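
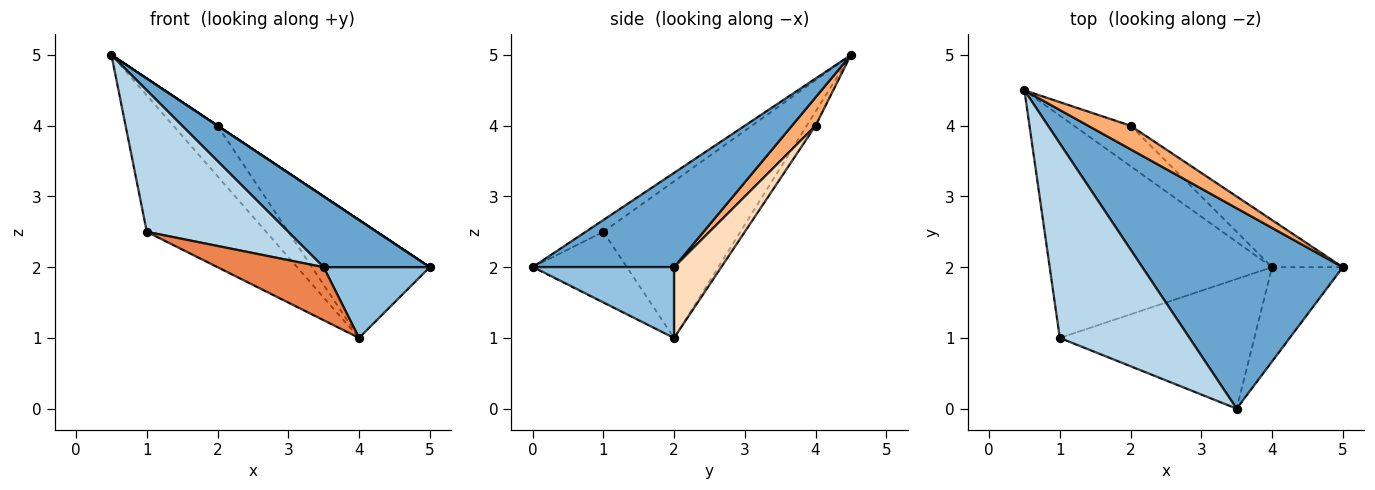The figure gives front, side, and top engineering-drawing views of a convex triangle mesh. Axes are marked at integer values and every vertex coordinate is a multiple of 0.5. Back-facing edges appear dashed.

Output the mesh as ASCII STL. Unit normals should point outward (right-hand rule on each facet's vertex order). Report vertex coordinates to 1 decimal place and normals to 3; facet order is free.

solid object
 facet normal 0.406 -0.304 0.862
  outer loop
   vertex 3.5 0.0 2.0
   vertex 5.0 2.0 2.0
   vertex 0.5 4.5 5.0
  endloop
 endfacet
 facet normal 0.625 -0.469 -0.625
  outer loop
   vertex 4.0 2.0 1.0
   vertex 5.0 2.0 2.0
   vertex 3.5 0.0 2.0
  endloop
 endfacet
 facet normal -0.073 -0.587 0.807
  outer loop
   vertex 1.0 1.0 2.5
   vertex 3.5 0.0 2.0
   vertex 0.5 4.5 5.0
  endloop
 endfacet
 facet normal -0.515 0.448 -0.731
  outer loop
   vertex 1.0 1.0 2.5
   vertex 0.5 4.5 5.0
   vertex 4.0 2.0 1.0
  endloop
 endfacet
 facet normal -0.319 -0.359 -0.877
  outer loop
   vertex 1.0 1.0 2.5
   vertex 4.0 2.0 1.0
   vertex 3.5 0.0 2.0
  endloop
 endfacet
 facet normal 0.555 0.000 0.832
  outer loop
   vertex 2.0 4.0 4.0
   vertex 0.5 4.5 5.0
   vertex 5.0 2.0 2.0
  endloop
 endfacet
 facet normal -0.154 0.772 -0.617
  outer loop
   vertex 2.0 4.0 4.0
   vertex 4.0 2.0 1.0
   vertex 0.5 4.5 5.0
  endloop
 endfacet
 facet normal 0.348 0.870 -0.348
  outer loop
   vertex 2.0 4.0 4.0
   vertex 5.0 2.0 2.0
   vertex 4.0 2.0 1.0
  endloop
 endfacet
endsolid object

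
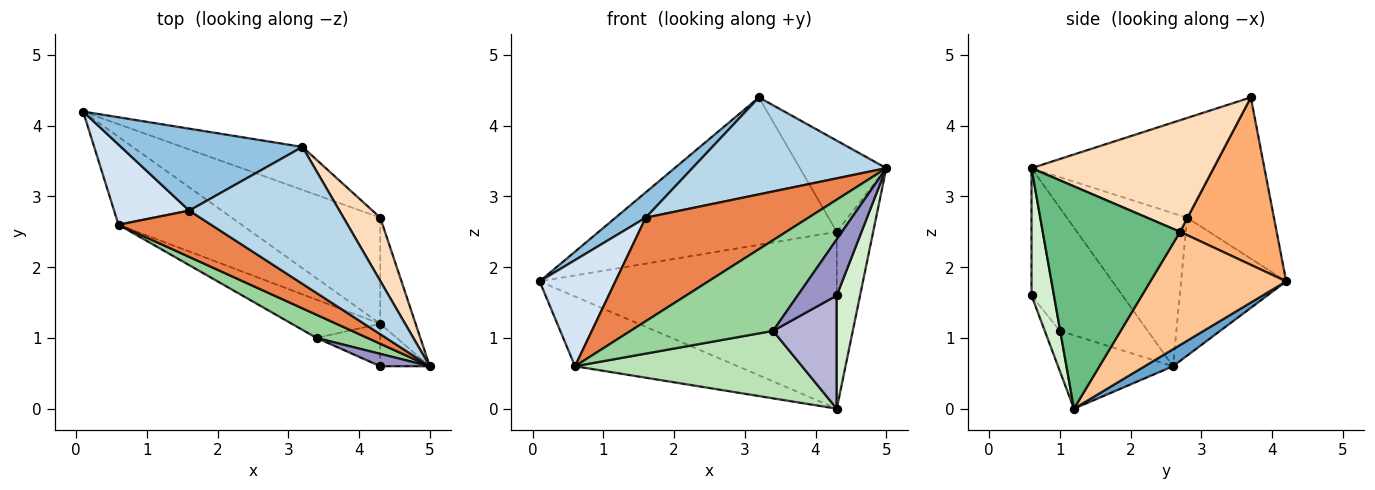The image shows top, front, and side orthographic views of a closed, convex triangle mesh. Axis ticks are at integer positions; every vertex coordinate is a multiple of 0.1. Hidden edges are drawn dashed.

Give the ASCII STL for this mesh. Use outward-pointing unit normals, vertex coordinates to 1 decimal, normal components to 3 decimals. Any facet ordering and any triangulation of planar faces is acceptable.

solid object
 facet normal 0.107 0.618 -0.779
  outer loop
   vertex 0.6 2.6 0.6
   vertex 0.1 4.2 1.8
   vertex 4.3 1.2 0.0
  endloop
 endfacet
 facet normal -0.647 -0.225 0.728
  outer loop
   vertex 1.6 2.8 2.7
   vertex 3.2 3.7 4.4
   vertex 0.1 4.2 1.8
  endloop
 endfacet
 facet normal -0.476 -0.508 0.717
  outer loop
   vertex 1.6 2.8 2.7
   vertex 5.0 0.6 3.4
   vertex 3.2 3.7 4.4
  endloop
 endfacet
 facet normal -0.742 -0.535 0.404
  outer loop
   vertex 1.6 2.8 2.7
   vertex 0.1 4.2 1.8
   vertex 0.6 2.6 0.6
  endloop
 endfacet
 facet normal -0.559 -0.757 0.338
  outer loop
   vertex 1.6 2.8 2.7
   vertex 0.6 2.6 0.6
   vertex 5.0 0.6 3.4
  endloop
 endfacet
 facet normal 0.363 0.895 -0.261
  outer loop
   vertex 4.3 2.7 2.5
   vertex 0.1 4.2 1.8
   vertex 3.2 3.7 4.4
  endloop
 endfacet
 facet normal 0.365 0.798 -0.479
  outer loop
   vertex 4.3 2.7 2.5
   vertex 4.3 1.2 0.0
   vertex 0.1 4.2 1.8
  endloop
 endfacet
 facet normal 0.866 0.411 0.285
  outer loop
   vertex 4.3 2.7 2.5
   vertex 3.2 3.7 4.4
   vertex 5.0 0.6 3.4
  endloop
 endfacet
 facet normal 0.955 0.253 -0.152
  outer loop
   vertex 4.3 2.7 2.5
   vertex 5.0 0.6 3.4
   vertex 4.3 1.2 0.0
  endloop
 endfacet
 facet normal -0.513 -0.832 0.212
  outer loop
   vertex 3.4 1.0 1.1
   vertex 5.0 0.6 3.4
   vertex 0.6 2.6 0.6
  endloop
 endfacet
 facet normal -0.379 -0.805 -0.456
  outer loop
   vertex 3.4 1.0 1.1
   vertex 0.6 2.6 0.6
   vertex 4.3 1.2 0.0
  endloop
 endfacet
 facet normal 0.670 -0.695 -0.261
  outer loop
   vertex 4.3 0.6 1.6
   vertex 4.3 1.2 0.0
   vertex 5.0 0.6 3.4
  endloop
 endfacet
 facet normal -0.484 -0.854 0.188
  outer loop
   vertex 4.3 0.6 1.6
   vertex 5.0 0.6 3.4
   vertex 3.4 1.0 1.1
  endloop
 endfacet
 facet normal -0.216 -0.914 -0.343
  outer loop
   vertex 4.3 0.6 1.6
   vertex 3.4 1.0 1.1
   vertex 4.3 1.2 0.0
  endloop
 endfacet
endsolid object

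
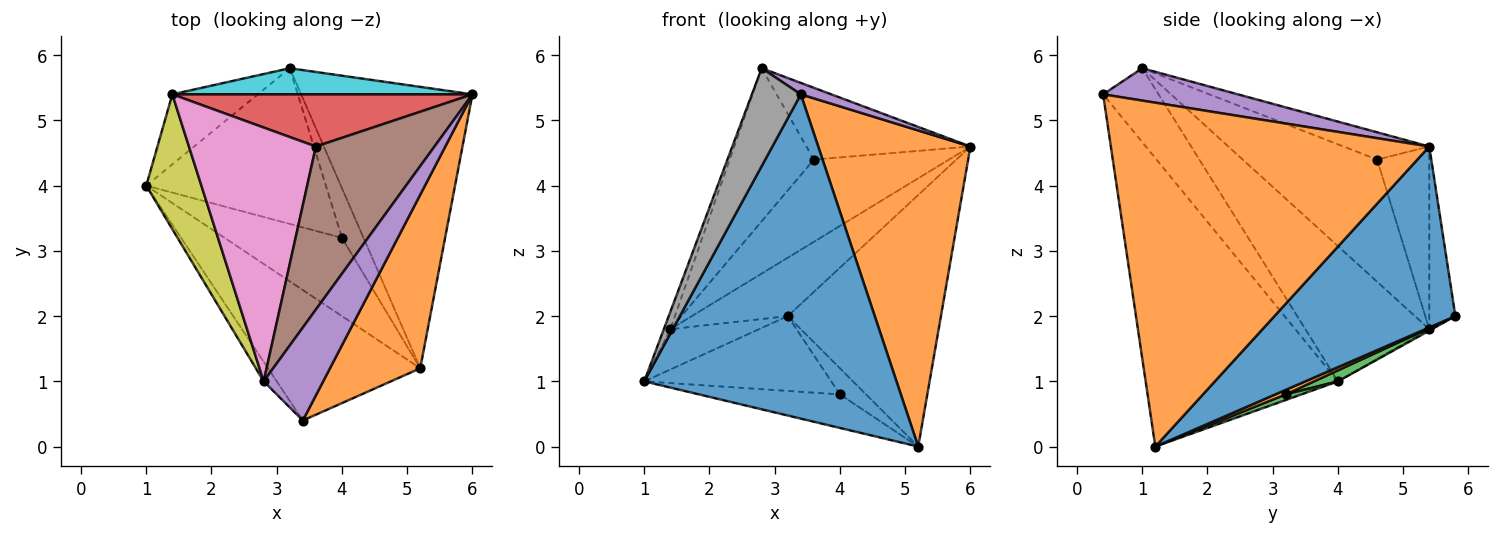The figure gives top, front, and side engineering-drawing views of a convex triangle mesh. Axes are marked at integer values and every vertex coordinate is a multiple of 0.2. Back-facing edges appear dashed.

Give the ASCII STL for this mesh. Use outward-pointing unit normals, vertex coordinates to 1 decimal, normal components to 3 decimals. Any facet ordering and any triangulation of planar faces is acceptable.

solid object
 facet normal -0.577 -0.757 -0.305
  outer loop
   vertex 5.2 1.2 0.0
   vertex 3.4 0.4 5.4
   vertex 1.0 4.0 1.0
  endloop
 endfacet
 facet normal 0.878 -0.420 0.230
  outer loop
   vertex 5.2 1.2 0.0
   vertex 6.0 5.4 4.6
   vertex 3.4 0.4 5.4
  endloop
 endfacet
 facet normal 0.044 0.394 -0.918
  outer loop
   vertex 4.0 3.2 0.8
   vertex 5.2 1.2 0.0
   vertex 1.0 4.0 1.0
  endloop
 endfacet
 facet normal -0.310 0.803 0.509
  outer loop
   vertex 1.4 5.4 1.8
   vertex 3.6 4.6 4.4
   vertex 6.0 5.4 4.6
  endloop
 endfacet
 facet normal 0.475 -0.107 0.873
  outer loop
   vertex 2.8 1.0 5.8
   vertex 3.4 0.4 5.4
   vertex 6.0 5.4 4.6
  endloop
 endfacet
 facet normal -0.206 0.394 0.896
  outer loop
   vertex 2.8 1.0 5.8
   vertex 6.0 5.4 4.6
   vertex 3.6 4.6 4.4
  endloop
 endfacet
 facet normal -0.636 0.398 0.661
  outer loop
   vertex 2.8 1.0 5.8
   vertex 3.6 4.6 4.4
   vertex 1.4 5.4 1.8
  endloop
 endfacet
 facet normal -0.743 -0.656 -0.131
  outer loop
   vertex 2.8 1.0 5.8
   vertex 1.0 4.0 1.0
   vertex 3.4 0.4 5.4
  endloop
 endfacet
 facet normal -0.925 0.049 0.377
  outer loop
   vertex 2.8 1.0 5.8
   vertex 1.4 5.4 1.8
   vertex 1.0 4.0 1.0
  endloop
 endfacet
 facet normal -0.241 0.886 0.396
  outer loop
   vertex 3.2 5.8 2.0
   vertex 1.4 5.4 1.8
   vertex 6.0 5.4 4.6
  endloop
 endfacet
 facet normal 0.619 0.524 -0.586
  outer loop
   vertex 3.2 5.8 2.0
   vertex 6.0 5.4 4.6
   vertex 5.2 1.2 0.0
  endloop
 endfacet
 facet normal 0.183 0.458 -0.870
  outer loop
   vertex 3.2 5.8 2.0
   vertex 5.2 1.2 0.0
   vertex 4.0 3.2 0.8
  endloop
 endfacet
 facet normal 0.055 0.432 -0.900
  outer loop
   vertex 3.2 5.8 2.0
   vertex 4.0 3.2 0.8
   vertex 1.0 4.0 1.0
  endloop
 endfacet
 facet normal -0.015 0.499 -0.866
  outer loop
   vertex 3.2 5.8 2.0
   vertex 1.0 4.0 1.0
   vertex 1.4 5.4 1.8
  endloop
 endfacet
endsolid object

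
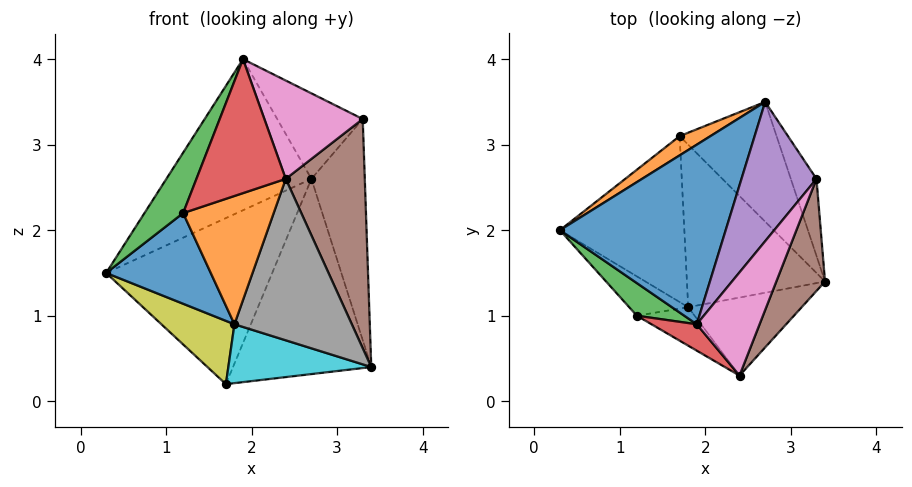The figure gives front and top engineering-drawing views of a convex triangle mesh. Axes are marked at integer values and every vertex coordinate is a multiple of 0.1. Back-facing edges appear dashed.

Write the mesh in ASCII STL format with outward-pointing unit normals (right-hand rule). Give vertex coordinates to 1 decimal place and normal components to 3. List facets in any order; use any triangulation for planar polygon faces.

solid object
 facet normal -0.602 0.514 0.611
  outer loop
   vertex 1.9 0.9 4.0
   vertex 2.7 3.5 2.6
   vertex 0.3 2.0 1.5
  endloop
 endfacet
 facet normal -0.559 0.824 0.095
  outer loop
   vertex 1.7 3.1 0.2
   vertex 0.3 2.0 1.5
   vertex 2.7 3.5 2.6
  endloop
 endfacet
 facet normal 0.675 0.629 -0.386
  outer loop
   vertex 1.7 3.1 0.2
   vertex 2.7 3.5 2.6
   vertex 3.4 1.4 0.4
  endloop
 endfacet
 facet normal 0.874 0.459 -0.160
  outer loop
   vertex 3.3 2.6 3.3
   vertex 3.4 1.4 0.4
   vertex 2.7 3.5 2.6
  endloop
 endfacet
 facet normal -0.205 0.512 0.834
  outer loop
   vertex 3.3 2.6 3.3
   vertex 2.7 3.5 2.6
   vertex 1.9 0.9 4.0
  endloop
 endfacet
 facet normal 0.890 -0.409 0.200
  outer loop
   vertex 3.3 2.6 3.3
   vertex 2.4 0.3 2.6
   vertex 3.4 1.4 0.4
  endloop
 endfacet
 facet normal 0.768 -0.442 0.464
  outer loop
   vertex 3.3 2.6 3.3
   vertex 1.9 0.9 4.0
   vertex 2.4 0.3 2.6
  endloop
 endfacet
 facet normal 0.033 -0.900 -0.435
  outer loop
   vertex 1.8 1.1 0.9
   vertex 3.4 1.4 0.4
   vertex 2.4 0.3 2.6
  endloop
 endfacet
 facet normal -0.507 -0.307 -0.806
  outer loop
   vertex 1.8 1.1 0.9
   vertex 0.3 2.0 1.5
   vertex 1.7 3.1 0.2
  endloop
 endfacet
 facet normal -0.224 -0.332 -0.916
  outer loop
   vertex 1.8 1.1 0.9
   vertex 1.7 3.1 0.2
   vertex 3.4 1.4 0.4
  endloop
 endfacet
 facet normal -0.579 -0.748 -0.325
  outer loop
   vertex 1.2 1.0 2.2
   vertex 0.3 2.0 1.5
   vertex 1.8 1.1 0.9
  endloop
 endfacet
 facet normal -0.420 -0.869 -0.261
  outer loop
   vertex 1.2 1.0 2.2
   vertex 1.8 1.1 0.9
   vertex 2.4 0.3 2.6
  endloop
 endfacet
 facet normal -0.803 -0.524 0.283
  outer loop
   vertex 1.2 1.0 2.2
   vertex 1.9 0.9 4.0
   vertex 0.3 2.0 1.5
  endloop
 endfacet
 facet normal -0.537 -0.828 0.163
  outer loop
   vertex 1.2 1.0 2.2
   vertex 2.4 0.3 2.6
   vertex 1.9 0.9 4.0
  endloop
 endfacet
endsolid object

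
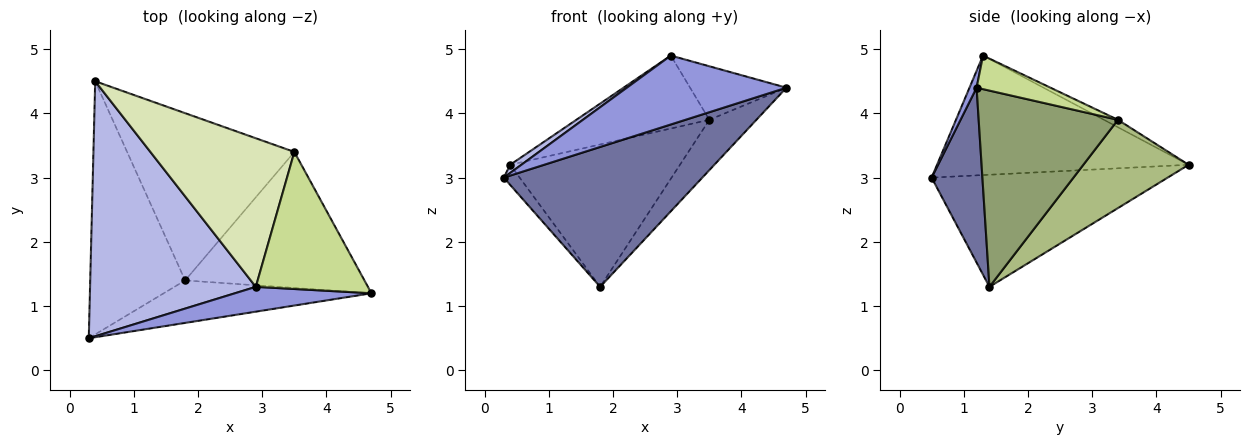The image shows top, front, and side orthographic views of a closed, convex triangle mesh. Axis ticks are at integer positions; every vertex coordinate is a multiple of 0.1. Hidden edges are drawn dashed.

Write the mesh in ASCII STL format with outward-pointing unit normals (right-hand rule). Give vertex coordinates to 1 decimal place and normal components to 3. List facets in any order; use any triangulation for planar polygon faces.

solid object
 facet normal 0.238 -0.929 -0.282
  outer loop
   vertex 1.8 1.4 1.3
   vertex 4.7 1.2 4.4
   vertex 0.3 0.5 3.0
  endloop
 endfacet
 facet normal -0.762 0.051 -0.645
  outer loop
   vertex 1.8 1.4 1.3
   vertex 0.3 0.5 3.0
   vertex 0.4 4.5 3.2
  endloop
 endfacet
 facet normal 0.042 -0.940 0.339
  outer loop
   vertex 2.9 1.3 4.9
   vertex 0.3 0.5 3.0
   vertex 4.7 1.2 4.4
  endloop
 endfacet
 facet normal -0.585 -0.026 0.811
  outer loop
   vertex 2.9 1.3 4.9
   vertex 0.4 4.5 3.2
   vertex 0.3 0.5 3.0
  endloop
 endfacet
 facet normal 0.716 0.242 -0.654
  outer loop
   vertex 3.5 3.4 3.9
   vertex 4.7 1.2 4.4
   vertex 1.8 1.4 1.3
  endloop
 endfacet
 facet normal 0.373 0.601 -0.707
  outer loop
   vertex 3.5 3.4 3.9
   vertex 1.8 1.4 1.3
   vertex 0.4 4.5 3.2
  endloop
 endfacet
 facet normal 0.269 0.350 0.897
  outer loop
   vertex 3.5 3.4 3.9
   vertex 2.9 1.3 4.9
   vertex 4.7 1.2 4.4
  endloop
 endfacet
 facet normal -0.046 0.440 0.897
  outer loop
   vertex 3.5 3.4 3.9
   vertex 0.4 4.5 3.2
   vertex 2.9 1.3 4.9
  endloop
 endfacet
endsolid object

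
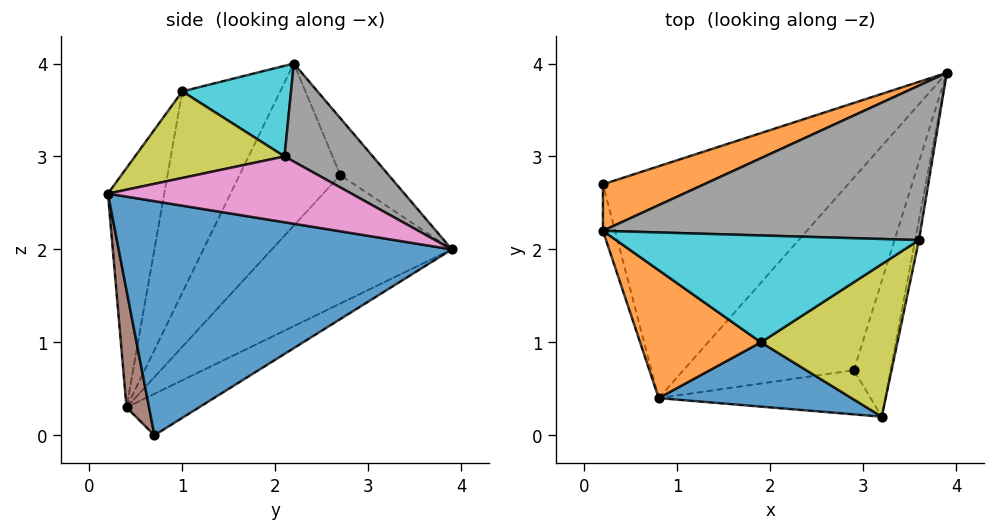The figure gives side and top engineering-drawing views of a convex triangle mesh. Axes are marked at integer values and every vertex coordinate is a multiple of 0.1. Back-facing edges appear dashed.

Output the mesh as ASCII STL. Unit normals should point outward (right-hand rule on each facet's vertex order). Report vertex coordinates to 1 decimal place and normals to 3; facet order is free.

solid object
 facet normal 0.966 -0.207 -0.151
  outer loop
   vertex 2.9 0.7 0.0
   vertex 3.9 3.9 2.0
   vertex 3.2 0.2 2.6
  endloop
 endfacet
 facet normal -0.211 0.902 0.376
  outer loop
   vertex 0.2 2.2 4.0
   vertex 3.9 3.9 2.0
   vertex 0.2 2.7 2.8
  endloop
 endfacet
 facet normal -0.355 0.644 -0.678
  outer loop
   vertex 0.8 0.4 0.3
   vertex 0.2 2.7 2.8
   vertex 3.9 3.9 2.0
  endloop
 endfacet
 facet normal -0.195 0.563 -0.803
  outer loop
   vertex 0.8 0.4 0.3
   vertex 3.9 3.9 2.0
   vertex 2.9 0.7 0.0
  endloop
 endfacet
 facet normal -0.982 -0.176 -0.073
  outer loop
   vertex 0.8 0.4 0.3
   vertex 0.2 2.2 4.0
   vertex 0.2 2.7 2.8
  endloop
 endfacet
 facet normal 0.111 -0.974 -0.200
  outer loop
   vertex 0.8 0.4 0.3
   vertex 2.9 0.7 0.0
   vertex 3.2 0.2 2.6
  endloop
 endfacet
 facet normal 0.979 -0.194 -0.056
  outer loop
   vertex 3.6 2.1 3.0
   vertex 3.2 0.2 2.6
   vertex 3.9 3.9 2.0
  endloop
 endfacet
 facet normal 0.266 0.434 0.861
  outer loop
   vertex 3.6 2.1 3.0
   vertex 3.9 3.9 2.0
   vertex 0.2 2.2 4.0
  endloop
 endfacet
 facet normal 0.514 -0.279 0.811
  outer loop
   vertex 1.9 1.0 3.7
   vertex 3.2 0.2 2.6
   vertex 3.6 2.1 3.0
  endloop
 endfacet
 facet normal 0.283 0.164 0.945
  outer loop
   vertex 1.9 1.0 3.7
   vertex 3.6 2.1 3.0
   vertex 0.2 2.2 4.0
  endloop
 endfacet
 facet normal -0.331 -0.905 0.267
  outer loop
   vertex 1.9 1.0 3.7
   vertex 0.8 0.4 0.3
   vertex 3.2 0.2 2.6
  endloop
 endfacet
 facet normal -0.512 -0.802 0.307
  outer loop
   vertex 1.9 1.0 3.7
   vertex 0.2 2.2 4.0
   vertex 0.8 0.4 0.3
  endloop
 endfacet
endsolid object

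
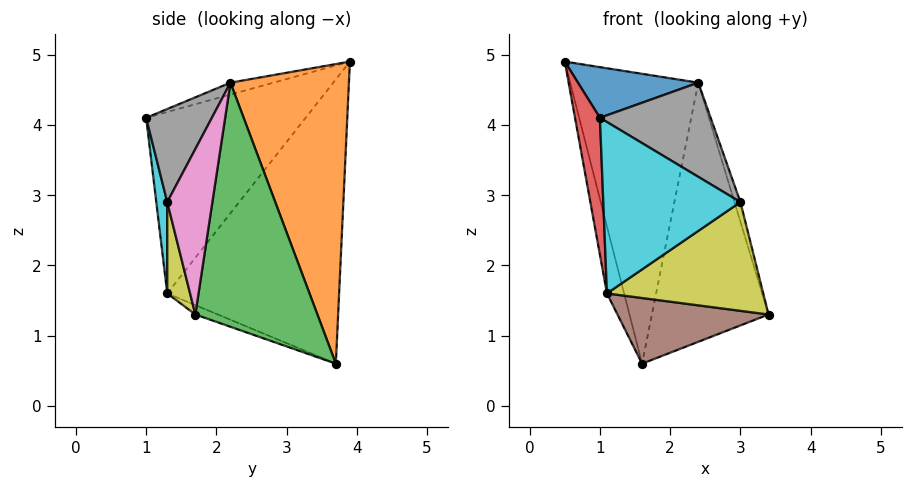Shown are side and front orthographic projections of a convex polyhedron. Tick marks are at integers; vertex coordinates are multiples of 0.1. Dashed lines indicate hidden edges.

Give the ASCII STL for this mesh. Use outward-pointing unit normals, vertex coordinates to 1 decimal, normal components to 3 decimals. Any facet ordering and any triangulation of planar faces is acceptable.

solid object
 facet normal -0.100 -0.281 0.955
  outer loop
   vertex 2.4 2.2 4.6
   vertex 0.5 3.9 4.9
   vertex 1.0 1.0 4.1
  endloop
 endfacet
 facet normal 0.672 0.727 0.138
  outer loop
   vertex 2.4 2.2 4.6
   vertex 1.6 3.7 0.6
   vertex 0.5 3.9 4.9
  endloop
 endfacet
 facet normal 0.718 0.686 0.114
  outer loop
   vertex 2.4 2.2 4.6
   vertex 3.4 1.7 1.3
   vertex 1.6 3.7 0.6
  endloop
 endfacet
 facet normal -0.986 -0.154 -0.058
  outer loop
   vertex 1.1 1.3 1.6
   vertex 1.0 1.0 4.1
   vertex 0.5 3.9 4.9
  endloop
 endfacet
 facet normal -0.963 0.096 -0.251
  outer loop
   vertex 1.1 1.3 1.6
   vertex 0.5 3.9 4.9
   vertex 1.6 3.7 0.6
  endloop
 endfacet
 facet normal -0.056 -0.374 -0.926
  outer loop
   vertex 1.1 1.3 1.6
   vertex 1.6 3.7 0.6
   vertex 3.4 1.7 1.3
  endloop
 endfacet
 facet normal 0.955 0.126 0.270
  outer loop
   vertex 3.0 1.3 2.9
   vertex 3.4 1.7 1.3
   vertex 2.4 2.2 4.6
  endloop
 endfacet
 facet normal 0.431 -0.726 0.536
  outer loop
   vertex 3.0 1.3 2.9
   vertex 2.4 2.2 4.6
   vertex 1.0 1.0 4.1
  endloop
 endfacet
 facet normal 0.141 -0.968 -0.207
  outer loop
   vertex 3.0 1.3 2.9
   vertex 1.1 1.3 1.6
   vertex 3.4 1.7 1.3
  endloop
 endfacet
 facet normal 0.079 -0.990 -0.116
  outer loop
   vertex 3.0 1.3 2.9
   vertex 1.0 1.0 4.1
   vertex 1.1 1.3 1.6
  endloop
 endfacet
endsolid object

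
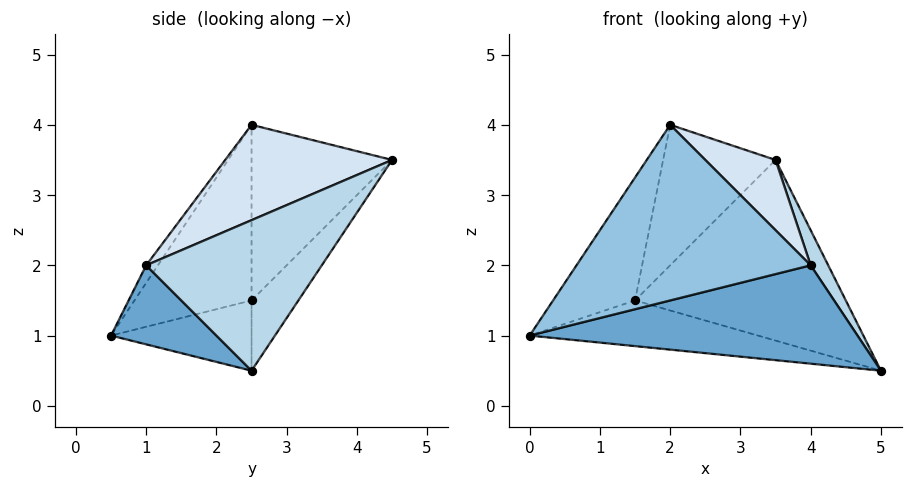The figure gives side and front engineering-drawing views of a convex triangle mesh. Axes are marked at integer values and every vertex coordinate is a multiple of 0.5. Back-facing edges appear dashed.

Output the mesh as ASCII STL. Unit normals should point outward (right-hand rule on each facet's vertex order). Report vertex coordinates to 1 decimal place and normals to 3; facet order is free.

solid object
 facet normal 0.245 -0.762 -0.599
  outer loop
   vertex 4.0 1.0 2.0
   vertex 0.0 0.5 1.0
   vertex 5.0 2.5 0.5
  endloop
 endfacet
 facet normal -0.041 -0.819 0.573
  outer loop
   vertex 4.0 1.0 2.0
   vertex 2.0 2.5 4.0
   vertex 0.0 0.5 1.0
  endloop
 endfacet
 facet normal 0.867 -0.087 0.491
  outer loop
   vertex 4.0 1.0 2.0
   vertex 5.0 2.5 0.5
   vertex 3.5 4.5 3.5
  endloop
 endfacet
 facet normal 0.586 -0.247 0.772
  outer loop
   vertex 4.0 1.0 2.0
   vertex 3.5 4.5 3.5
   vertex 2.0 2.5 4.0
  endloop
 endfacet
 facet normal -0.251 0.408 -0.878
  outer loop
   vertex 1.5 2.5 1.5
   vertex 5.0 2.5 0.5
   vertex 0.0 0.5 1.0
  endloop
 endfacet
 facet normal -0.173 0.777 -0.605
  outer loop
   vertex 1.5 2.5 1.5
   vertex 3.5 4.5 3.5
   vertex 5.0 2.5 0.5
  endloop
 endfacet
 facet normal -0.808 0.566 0.162
  outer loop
   vertex 1.5 2.5 1.5
   vertex 0.0 0.5 1.0
   vertex 2.0 2.5 4.0
  endloop
 endfacet
 facet normal -0.772 0.617 0.154
  outer loop
   vertex 1.5 2.5 1.5
   vertex 2.0 2.5 4.0
   vertex 3.5 4.5 3.5
  endloop
 endfacet
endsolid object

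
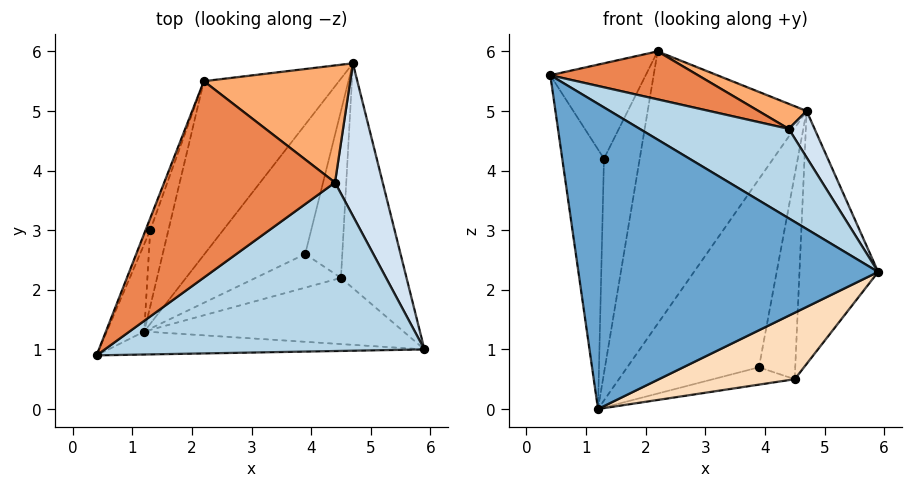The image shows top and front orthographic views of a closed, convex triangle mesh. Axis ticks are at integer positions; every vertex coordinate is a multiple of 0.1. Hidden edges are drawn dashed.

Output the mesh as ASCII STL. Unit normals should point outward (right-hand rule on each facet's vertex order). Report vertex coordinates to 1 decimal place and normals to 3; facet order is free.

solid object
 facet normal -0.027 -0.997 -0.075
  outer loop
   vertex 1.2 1.3 0.0
   vertex 5.9 1.0 2.3
   vertex 0.4 0.9 5.6
  endloop
 endfacet
 facet normal -0.301 0.804 -0.513
  outer loop
   vertex 2.2 5.5 6.0
   vertex 4.7 5.8 5.0
   vertex 1.2 1.3 0.0
  endloop
 endfacet
 facet normal 0.474 -0.413 0.778
  outer loop
   vertex 4.4 3.8 4.7
   vertex 0.4 0.9 5.6
   vertex 5.9 1.0 2.3
  endloop
 endfacet
 facet normal 0.702 -0.207 0.681
  outer loop
   vertex 4.4 3.8 4.7
   vertex 5.9 1.0 2.3
   vertex 4.7 5.8 5.0
  endloop
 endfacet
 facet normal 0.364 -0.221 0.905
  outer loop
   vertex 4.4 3.8 4.7
   vertex 2.2 5.5 6.0
   vertex 0.4 0.9 5.6
  endloop
 endfacet
 facet normal 0.384 -0.193 0.903
  outer loop
   vertex 4.4 3.8 4.7
   vertex 4.7 5.8 5.0
   vertex 2.2 5.5 6.0
  endloop
 endfacet
 facet normal 0.831 0.416 -0.369
  outer loop
   vertex 4.5 2.2 0.5
   vertex 4.7 5.8 5.0
   vertex 5.9 1.0 2.3
  endloop
 endfacet
 facet normal 0.287 -0.679 -0.676
  outer loop
   vertex 4.5 2.2 0.5
   vertex 5.9 1.0 2.3
   vertex 1.2 1.3 0.0
  endloop
 endfacet
 facet normal -0.938 0.328 -0.111
  outer loop
   vertex 1.3 3.0 4.2
   vertex 1.2 1.3 0.0
   vertex 0.4 0.9 5.6
  endloop
 endfacet
 facet normal -0.929 0.367 -0.046
  outer loop
   vertex 1.3 3.0 4.2
   vertex 0.4 0.9 5.6
   vertex 2.2 5.5 6.0
  endloop
 endfacet
 facet normal -0.890 0.430 -0.153
  outer loop
   vertex 1.3 3.0 4.2
   vertex 2.2 5.5 6.0
   vertex 1.2 1.3 0.0
  endloop
 endfacet
 facet normal -0.242 0.799 -0.550
  outer loop
   vertex 3.9 2.6 0.7
   vertex 1.2 1.3 0.0
   vertex 4.7 5.8 5.0
  endloop
 endfacet
 facet normal 0.292 0.740 -0.605
  outer loop
   vertex 3.9 2.6 0.7
   vertex 4.7 5.8 5.0
   vertex 4.5 2.2 0.5
  endloop
 endfacet
 facet normal 0.010 0.459 -0.889
  outer loop
   vertex 3.9 2.6 0.7
   vertex 4.5 2.2 0.5
   vertex 1.2 1.3 0.0
  endloop
 endfacet
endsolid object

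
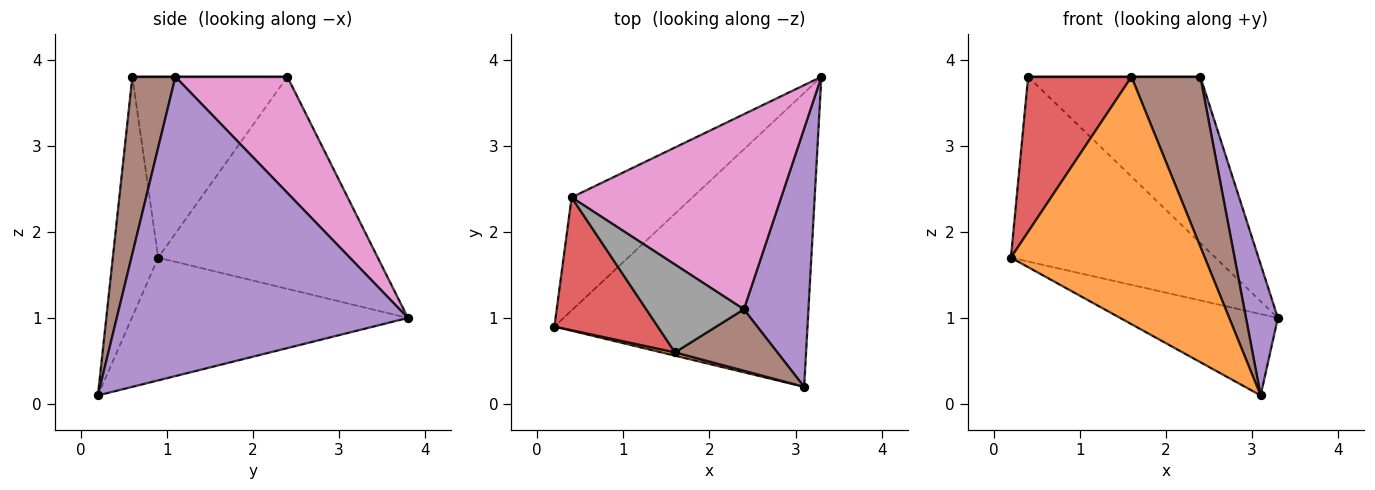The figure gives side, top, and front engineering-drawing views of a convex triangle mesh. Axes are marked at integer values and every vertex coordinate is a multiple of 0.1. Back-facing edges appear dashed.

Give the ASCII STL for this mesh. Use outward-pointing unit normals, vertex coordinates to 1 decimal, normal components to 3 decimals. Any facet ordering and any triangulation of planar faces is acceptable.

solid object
 facet normal -0.423 0.242 -0.873
  outer loop
   vertex 3.1 0.2 0.1
   vertex 0.2 0.9 1.7
   vertex 3.3 3.8 1.0
  endloop
 endfacet
 facet normal -0.228 -0.974 0.013
  outer loop
   vertex 1.6 0.6 3.8
   vertex 0.2 0.9 1.7
   vertex 3.1 0.2 0.1
  endloop
 endfacet
 facet normal -0.675 0.629 -0.385
  outer loop
   vertex 0.4 2.4 3.8
   vertex 3.3 3.8 1.0
   vertex 0.2 0.9 1.7
  endloop
 endfacet
 facet normal -0.751 -0.501 0.429
  outer loop
   vertex 0.4 2.4 3.8
   vertex 0.2 0.9 1.7
   vertex 1.6 0.6 3.8
  endloop
 endfacet
 facet normal 0.972 -0.106 0.210
  outer loop
   vertex 2.4 1.1 3.8
   vertex 3.1 0.2 0.1
   vertex 3.3 3.8 1.0
  endloop
 endfacet
 facet normal 0.507 -0.811 0.293
  outer loop
   vertex 2.4 1.1 3.8
   vertex 1.6 0.6 3.8
   vertex 3.1 0.2 0.1
  endloop
 endfacet
 facet normal 0.389 0.598 0.701
  outer loop
   vertex 2.4 1.1 3.8
   vertex 3.3 3.8 1.0
   vertex 0.4 2.4 3.8
  endloop
 endfacet
 facet normal 0.000 0.000 1.000
  outer loop
   vertex 2.4 1.1 3.8
   vertex 0.4 2.4 3.8
   vertex 1.6 0.6 3.8
  endloop
 endfacet
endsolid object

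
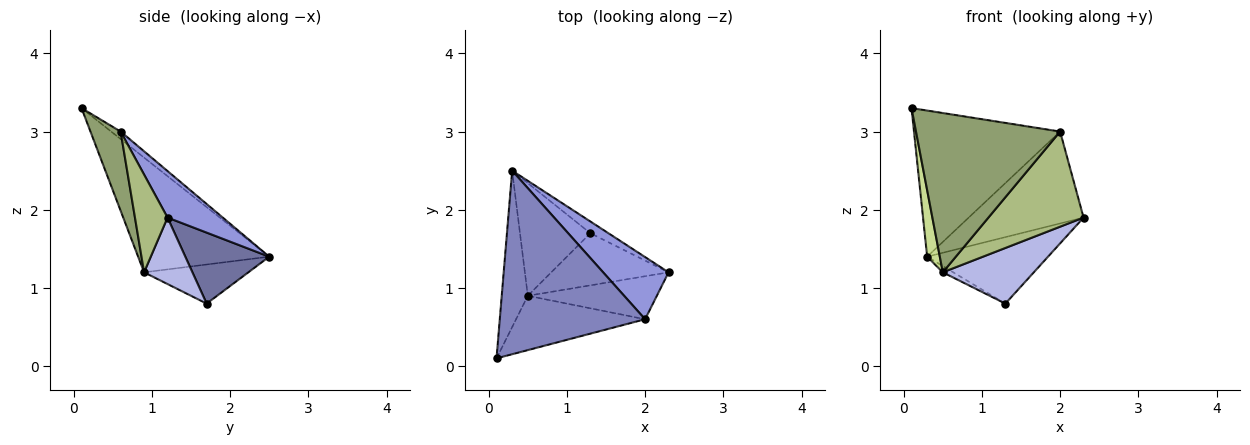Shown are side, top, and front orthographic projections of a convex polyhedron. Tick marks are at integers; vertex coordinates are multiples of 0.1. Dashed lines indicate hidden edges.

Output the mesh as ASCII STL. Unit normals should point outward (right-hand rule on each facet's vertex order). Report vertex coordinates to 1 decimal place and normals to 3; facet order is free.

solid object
 facet normal 0.564 0.813 -0.143
  outer loop
   vertex 1.3 1.7 0.8
   vertex 0.3 2.5 1.4
   vertex 2.3 1.2 1.9
  endloop
 endfacet
 facet normal -0.040 0.622 0.782
  outer loop
   vertex 2.0 0.6 3.0
   vertex 0.3 2.5 1.4
   vertex 0.1 0.1 3.3
  endloop
 endfacet
 facet normal 0.370 0.769 0.521
  outer loop
   vertex 2.0 0.6 3.0
   vertex 2.3 1.2 1.9
   vertex 0.3 2.5 1.4
  endloop
 endfacet
 facet normal 0.361 -0.680 -0.638
  outer loop
   vertex 0.5 0.9 1.2
   vertex 1.3 1.7 0.8
   vertex 2.3 1.2 1.9
  endloop
 endfacet
 facet normal 0.194 -0.928 -0.317
  outer loop
   vertex 0.5 0.9 1.2
   vertex 2.0 0.6 3.0
   vertex 0.1 0.1 3.3
  endloop
 endfacet
 facet normal 0.298 -0.870 -0.393
  outer loop
   vertex 0.5 0.9 1.2
   vertex 2.3 1.2 1.9
   vertex 2.0 0.6 3.0
  endloop
 endfacet
 facet normal -0.971 -0.094 -0.221
  outer loop
   vertex 0.5 0.9 1.2
   vertex 0.1 0.1 3.3
   vertex 0.3 2.5 1.4
  endloop
 endfacet
 facet normal -0.485 0.049 -0.873
  outer loop
   vertex 0.5 0.9 1.2
   vertex 0.3 2.5 1.4
   vertex 1.3 1.7 0.8
  endloop
 endfacet
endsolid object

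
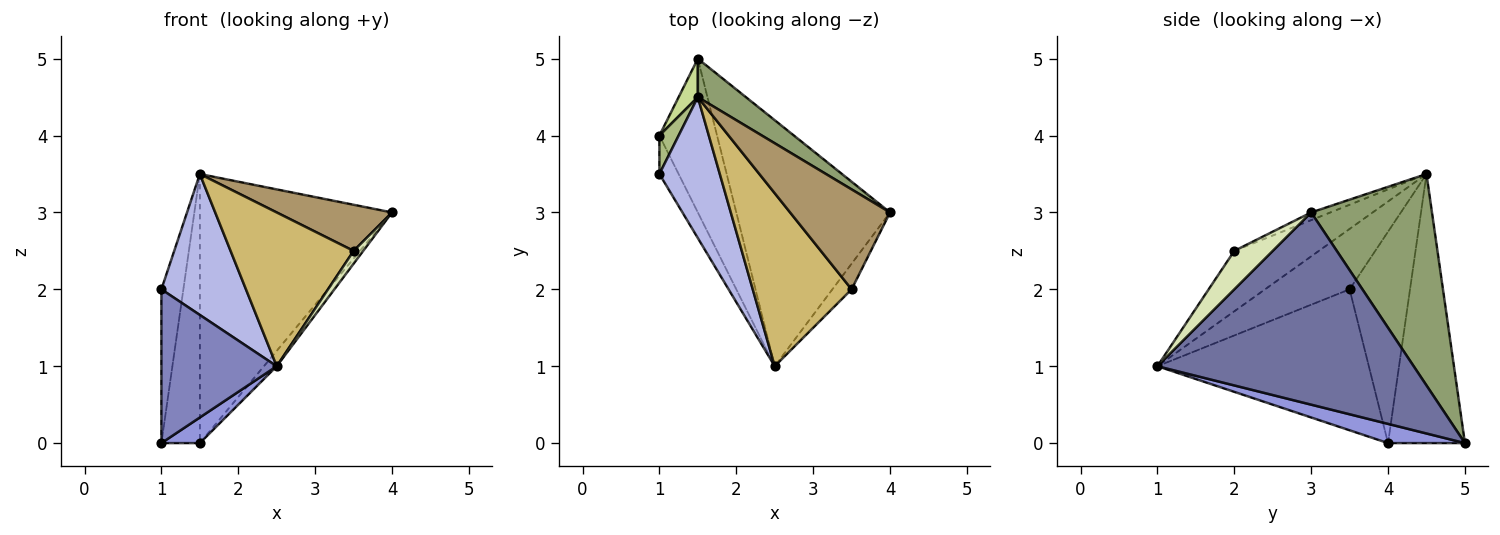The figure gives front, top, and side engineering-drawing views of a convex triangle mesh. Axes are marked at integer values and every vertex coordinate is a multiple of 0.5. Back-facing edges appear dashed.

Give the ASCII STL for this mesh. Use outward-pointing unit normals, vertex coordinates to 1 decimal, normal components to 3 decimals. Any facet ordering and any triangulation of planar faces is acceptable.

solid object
 facet normal 0.780 0.039 -0.624
  outer loop
   vertex 1.5 5.0 0.0
   vertex 4.0 3.0 3.0
   vertex 2.5 1.0 1.0
  endloop
 endfacet
 facet normal -0.872 -0.475 -0.119
  outer loop
   vertex 1.0 4.0 0.0
   vertex 2.5 1.0 1.0
   vertex 1.0 3.5 2.0
  endloop
 endfacet
 facet normal 0.312 -0.156 -0.937
  outer loop
   vertex 1.0 4.0 0.0
   vertex 1.5 5.0 0.0
   vertex 2.5 1.0 1.0
  endloop
 endfacet
 facet normal -0.577 -0.577 0.577
  outer loop
   vertex 1.5 4.5 3.5
   vertex 1.0 3.5 2.0
   vertex 2.5 1.0 1.0
  endloop
 endfacet
 facet normal 0.528 0.841 0.120
  outer loop
   vertex 1.5 4.5 3.5
   vertex 4.0 3.0 3.0
   vertex 1.5 5.0 0.0
  endloop
 endfacet
 facet normal -0.936 0.341 0.085
  outer loop
   vertex 1.5 4.5 3.5
   vertex 1.0 4.0 0.0
   vertex 1.0 3.5 2.0
  endloop
 endfacet
 facet normal -0.893 0.446 0.064
  outer loop
   vertex 1.5 4.5 3.5
   vertex 1.5 5.0 0.0
   vertex 1.0 4.0 0.0
  endloop
 endfacet
 facet normal 0.873 -0.218 -0.436
  outer loop
   vertex 3.5 2.0 2.5
   vertex 2.5 1.0 1.0
   vertex 4.0 3.0 3.0
  endloop
 endfacet
 facet normal -0.070 -0.418 0.906
  outer loop
   vertex 3.5 2.0 2.5
   vertex 4.0 3.0 3.0
   vertex 1.5 4.5 3.5
  endloop
 endfacet
 facet normal -0.415 -0.604 0.680
  outer loop
   vertex 3.5 2.0 2.5
   vertex 1.5 4.5 3.5
   vertex 2.5 1.0 1.0
  endloop
 endfacet
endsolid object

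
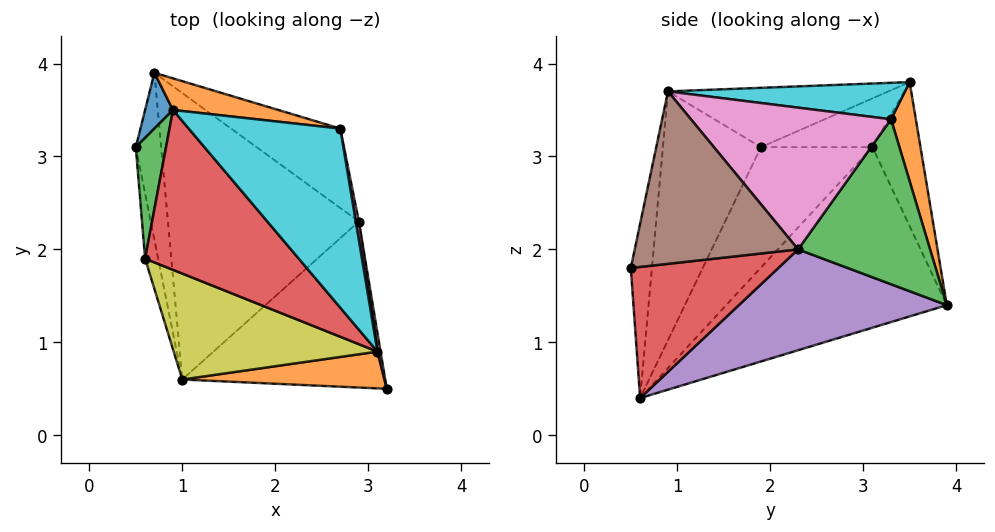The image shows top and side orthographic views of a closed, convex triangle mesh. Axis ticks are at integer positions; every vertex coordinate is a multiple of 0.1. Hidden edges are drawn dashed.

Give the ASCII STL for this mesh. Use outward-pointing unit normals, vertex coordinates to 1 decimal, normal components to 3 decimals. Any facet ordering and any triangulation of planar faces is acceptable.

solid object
 facet normal -0.989 -0.048 -0.139
  outer loop
   vertex 0.7 3.9 1.4
   vertex 1.0 0.6 0.4
   vertex 0.5 3.1 3.1
  endloop
 endfacet
 facet normal -0.168 -0.966 0.195
  outer loop
   vertex 3.1 0.9 3.7
   vertex 1.0 0.6 0.4
   vertex 3.2 0.5 1.8
  endloop
 endfacet
 facet normal 0.608 0.685 -0.402
  outer loop
   vertex 2.9 2.3 2.0
   vertex 0.7 3.9 1.4
   vertex 2.7 3.3 3.4
  endloop
 endfacet
 facet normal 0.534 0.181 -0.826
  outer loop
   vertex 2.9 2.3 2.0
   vertex 3.2 0.5 1.8
   vertex 1.0 0.6 0.4
  endloop
 endfacet
 facet normal 0.446 0.296 -0.845
  outer loop
   vertex 2.9 2.3 2.0
   vertex 1.0 0.6 0.4
   vertex 0.7 3.9 1.4
  endloop
 endfacet
 facet normal 0.987 0.162 0.018
  outer loop
   vertex 2.9 2.3 2.0
   vertex 3.1 0.9 3.7
   vertex 3.2 0.5 1.8
  endloop
 endfacet
 facet normal 0.986 0.167 0.022
  outer loop
   vertex 2.9 2.3 2.0
   vertex 2.7 3.3 3.4
   vertex 3.1 0.9 3.7
  endloop
 endfacet
 facet normal -0.991 -0.083 -0.107
  outer loop
   vertex 0.6 1.9 3.1
   vertex 0.5 3.1 3.1
   vertex 1.0 0.6 0.4
  endloop
 endfacet
 facet normal -0.419 -0.841 0.343
  outer loop
   vertex 0.6 1.9 3.1
   vertex 1.0 0.6 0.4
   vertex 3.1 0.9 3.7
  endloop
 endfacet
 facet normal 0.231 0.158 0.960
  outer loop
   vertex 0.9 3.5 3.8
   vertex 3.1 0.9 3.7
   vertex 2.7 3.3 3.4
  endloop
 endfacet
 facet normal -0.823 0.545 0.159
  outer loop
   vertex 0.9 3.5 3.8
   vertex 0.7 3.9 1.4
   vertex 0.5 3.1 3.1
  endloop
 endfacet
 facet normal 0.142 0.978 0.151
  outer loop
   vertex 0.9 3.5 3.8
   vertex 2.7 3.3 3.4
   vertex 0.7 3.9 1.4
  endloop
 endfacet
 facet normal -0.848 -0.071 0.525
  outer loop
   vertex 0.9 3.5 3.8
   vertex 0.5 3.1 3.1
   vertex 0.6 1.9 3.1
  endloop
 endfacet
 facet normal -0.341 -0.322 0.883
  outer loop
   vertex 0.9 3.5 3.8
   vertex 0.6 1.9 3.1
   vertex 3.1 0.9 3.7
  endloop
 endfacet
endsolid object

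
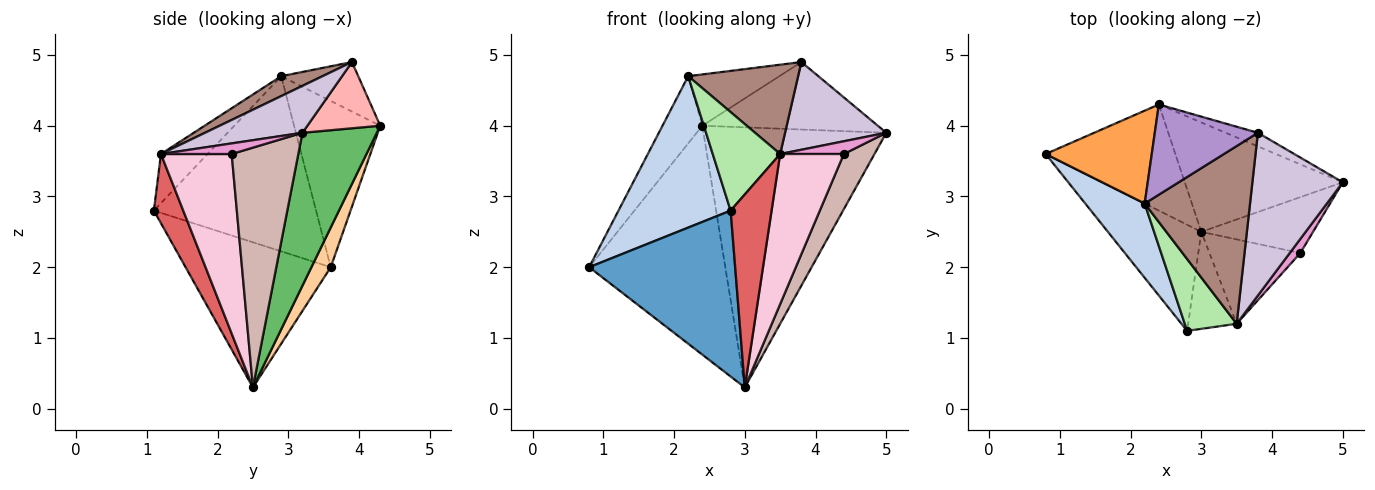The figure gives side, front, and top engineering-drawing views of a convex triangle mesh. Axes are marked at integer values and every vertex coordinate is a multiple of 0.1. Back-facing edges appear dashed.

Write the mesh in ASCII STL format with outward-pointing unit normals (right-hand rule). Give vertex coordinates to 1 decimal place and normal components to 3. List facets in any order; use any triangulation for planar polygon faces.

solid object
 facet normal -0.642 -0.646 -0.413
  outer loop
   vertex 3.0 2.5 0.3
   vertex 2.8 1.1 2.8
   vertex 0.8 3.6 2.0
  endloop
 endfacet
 facet normal -0.792 -0.548 0.269
  outer loop
   vertex 2.2 2.9 4.7
   vertex 0.8 3.6 2.0
   vertex 2.8 1.1 2.8
  endloop
 endfacet
 facet normal -0.785 0.363 0.501
  outer loop
   vertex 2.4 4.3 4.0
   vertex 0.8 3.6 2.0
   vertex 2.2 2.9 4.7
  endloop
 endfacet
 facet normal 0.128 0.900 -0.417
  outer loop
   vertex 2.4 4.3 4.0
   vertex 3.0 2.5 0.3
   vertex 0.8 3.6 2.0
  endloop
 endfacet
 facet normal 0.351 0.863 -0.363
  outer loop
   vertex 2.4 4.3 4.0
   vertex 5.0 3.2 3.9
   vertex 3.0 2.5 0.3
  endloop
 endfacet
 facet normal -0.487 -0.706 0.515
  outer loop
   vertex 3.5 1.2 3.6
   vertex 2.2 2.9 4.7
   vertex 2.8 1.1 2.8
  endloop
 endfacet
 facet normal 0.540 -0.752 -0.378
  outer loop
   vertex 3.5 1.2 3.6
   vertex 2.8 1.1 2.8
   vertex 3.0 2.5 0.3
  endloop
 endfacet
 facet normal 0.377 0.908 -0.183
  outer loop
   vertex 3.8 3.9 4.9
   vertex 5.0 3.2 3.9
   vertex 2.4 4.3 4.0
  endloop
 endfacet
 facet normal -0.385 0.456 0.802
  outer loop
   vertex 3.8 3.9 4.9
   vertex 2.4 4.3 4.0
   vertex 2.2 2.9 4.7
  endloop
 endfacet
 facet normal 0.415 -0.432 0.801
  outer loop
   vertex 3.8 3.9 4.9
   vertex 3.5 1.2 3.6
   vertex 5.0 3.2 3.9
  endloop
 endfacet
 facet normal 0.167 -0.443 0.881
  outer loop
   vertex 3.8 3.9 4.9
   vertex 2.2 2.9 4.7
   vertex 3.5 1.2 3.6
  endloop
 endfacet
 facet normal 0.837 -0.385 -0.390
  outer loop
   vertex 4.4 2.2 3.6
   vertex 3.0 2.5 0.3
   vertex 5.0 3.2 3.9
  endloop
 endfacet
 facet normal 0.597 -0.537 0.597
  outer loop
   vertex 4.4 2.2 3.6
   vertex 5.0 3.2 3.9
   vertex 3.5 1.2 3.6
  endloop
 endfacet
 facet normal 0.696 -0.626 -0.352
  outer loop
   vertex 4.4 2.2 3.6
   vertex 3.5 1.2 3.6
   vertex 3.0 2.5 0.3
  endloop
 endfacet
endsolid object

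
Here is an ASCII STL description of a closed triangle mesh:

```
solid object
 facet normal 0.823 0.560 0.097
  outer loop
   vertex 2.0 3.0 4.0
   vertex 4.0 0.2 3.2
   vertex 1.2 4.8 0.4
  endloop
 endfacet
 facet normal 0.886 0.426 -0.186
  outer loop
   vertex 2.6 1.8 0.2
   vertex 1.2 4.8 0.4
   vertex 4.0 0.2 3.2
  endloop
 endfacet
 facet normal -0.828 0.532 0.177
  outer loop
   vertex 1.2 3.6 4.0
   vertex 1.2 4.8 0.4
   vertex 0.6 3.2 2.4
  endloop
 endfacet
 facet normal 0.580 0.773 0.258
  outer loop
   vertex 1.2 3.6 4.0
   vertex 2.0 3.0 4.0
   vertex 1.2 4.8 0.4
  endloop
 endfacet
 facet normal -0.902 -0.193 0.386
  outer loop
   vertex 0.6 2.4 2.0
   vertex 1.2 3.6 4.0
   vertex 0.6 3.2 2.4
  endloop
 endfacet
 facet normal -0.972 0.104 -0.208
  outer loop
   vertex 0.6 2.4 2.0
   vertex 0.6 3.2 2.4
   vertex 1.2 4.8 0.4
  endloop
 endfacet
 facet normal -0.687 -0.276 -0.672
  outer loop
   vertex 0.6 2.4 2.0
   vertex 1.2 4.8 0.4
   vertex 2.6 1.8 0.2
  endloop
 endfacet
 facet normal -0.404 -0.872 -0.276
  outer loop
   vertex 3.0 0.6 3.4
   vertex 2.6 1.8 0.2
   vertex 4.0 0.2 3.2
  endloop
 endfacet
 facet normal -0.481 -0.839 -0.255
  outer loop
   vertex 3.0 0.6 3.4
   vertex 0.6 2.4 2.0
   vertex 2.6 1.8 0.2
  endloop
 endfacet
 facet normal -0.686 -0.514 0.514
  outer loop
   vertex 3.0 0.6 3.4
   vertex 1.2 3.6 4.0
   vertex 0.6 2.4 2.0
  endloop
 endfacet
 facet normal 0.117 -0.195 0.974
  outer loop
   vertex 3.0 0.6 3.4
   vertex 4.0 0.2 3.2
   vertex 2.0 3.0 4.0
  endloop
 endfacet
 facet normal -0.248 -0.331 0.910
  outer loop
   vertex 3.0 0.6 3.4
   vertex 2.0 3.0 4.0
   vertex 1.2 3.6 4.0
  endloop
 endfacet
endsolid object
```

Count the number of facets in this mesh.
12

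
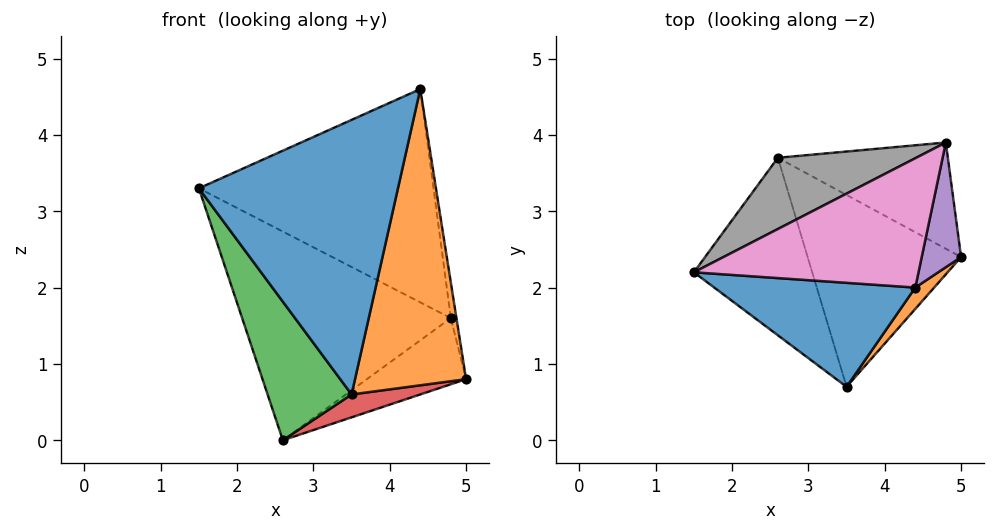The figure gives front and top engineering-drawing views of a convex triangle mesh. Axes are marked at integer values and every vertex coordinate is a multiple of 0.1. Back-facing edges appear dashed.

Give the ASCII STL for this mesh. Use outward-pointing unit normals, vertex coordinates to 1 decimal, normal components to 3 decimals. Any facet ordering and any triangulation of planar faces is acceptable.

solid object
 facet normal -0.218 -0.913 0.346
  outer loop
   vertex 4.4 2.0 4.6
   vertex 1.5 2.2 3.3
   vertex 3.5 0.7 0.6
  endloop
 endfacet
 facet normal 0.746 -0.664 0.048
  outer loop
   vertex 4.4 2.0 4.6
   vertex 3.5 0.7 0.6
   vertex 5.0 2.4 0.8
  endloop
 endfacet
 facet normal -0.836 -0.337 -0.432
  outer loop
   vertex 2.6 3.7 0.0
   vertex 3.5 0.7 0.6
   vertex 1.5 2.2 3.3
  endloop
 endfacet
 facet normal 0.258 -0.115 -0.959
  outer loop
   vertex 2.6 3.7 0.0
   vertex 5.0 2.4 0.8
   vertex 3.5 0.7 0.6
  endloop
 endfacet
 facet normal 0.986 0.046 0.161
  outer loop
   vertex 4.8 3.9 1.6
   vertex 4.4 2.0 4.6
   vertex 5.0 2.4 0.8
  endloop
 endfacet
 facet normal 0.495 0.459 -0.738
  outer loop
   vertex 4.8 3.9 1.6
   vertex 5.0 2.4 0.8
   vertex 2.6 3.7 0.0
  endloop
 endfacet
 facet normal -0.171 0.843 0.511
  outer loop
   vertex 4.8 3.9 1.6
   vertex 1.5 2.2 3.3
   vertex 4.4 2.0 4.6
  endloop
 endfacet
 facet normal -0.306 0.901 0.308
  outer loop
   vertex 4.8 3.9 1.6
   vertex 2.6 3.7 0.0
   vertex 1.5 2.2 3.3
  endloop
 endfacet
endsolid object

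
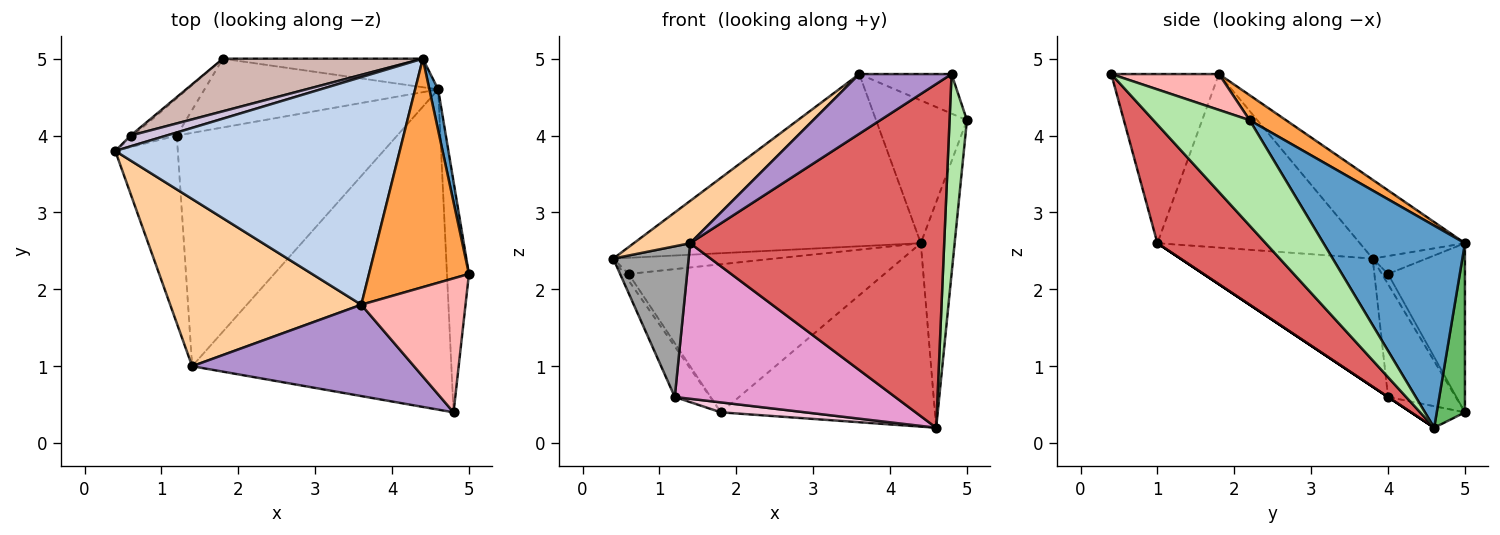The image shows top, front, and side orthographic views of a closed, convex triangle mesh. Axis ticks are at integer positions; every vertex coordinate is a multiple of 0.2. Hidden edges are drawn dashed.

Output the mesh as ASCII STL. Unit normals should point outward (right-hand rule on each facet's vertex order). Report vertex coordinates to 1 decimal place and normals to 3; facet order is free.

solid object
 facet normal 0.972 0.232 0.042
  outer loop
   vertex 4.6 4.6 0.2
   vertex 4.4 5.0 2.6
   vertex 5.0 2.2 4.2
  endloop
 endfacet
 facet normal -0.216 0.589 0.779
  outer loop
   vertex 3.6 1.8 4.8
   vertex 4.4 5.0 2.6
   vertex 0.4 3.8 2.4
  endloop
 endfacet
 facet normal 0.207 0.518 0.830
  outer loop
   vertex 3.6 1.8 4.8
   vertex 5.0 2.2 4.2
   vertex 4.4 5.0 2.6
  endloop
 endfacet
 facet normal -0.661 -0.184 0.728
  outer loop
   vertex 3.6 1.8 4.8
   vertex 0.4 3.8 2.4
   vertex 1.4 1.0 2.6
  endloop
 endfacet
 facet normal 0.129 0.980 -0.153
  outer loop
   vertex 1.8 5.0 0.4
   vertex 4.4 5.0 2.6
   vertex 4.6 4.6 0.2
  endloop
 endfacet
 facet normal 0.964 -0.174 -0.201
  outer loop
   vertex 4.8 0.4 4.8
   vertex 4.6 4.6 0.2
   vertex 5.0 2.2 4.2
  endloop
 endfacet
 facet normal 0.298 -0.699 -0.651
  outer loop
   vertex 4.8 0.4 4.8
   vertex 1.4 1.0 2.6
   vertex 4.6 4.6 0.2
  endloop
 endfacet
 facet normal 0.314 0.269 0.911
  outer loop
   vertex 4.8 0.4 4.8
   vertex 5.0 2.2 4.2
   vertex 3.6 1.8 4.8
  endloop
 endfacet
 facet normal -0.538 -0.461 0.706
  outer loop
   vertex 4.8 0.4 4.8
   vertex 3.6 1.8 4.8
   vertex 1.4 1.0 2.6
  endloop
 endfacet
 facet normal -0.267 0.802 0.535
  outer loop
   vertex 0.6 4.0 2.2
   vertex 0.4 3.8 2.4
   vertex 4.4 5.0 2.6
  endloop
 endfacet
 facet normal -0.784 0.588 -0.196
  outer loop
   vertex 0.6 4.0 2.2
   vertex 1.8 5.0 0.4
   vertex 0.4 3.8 2.4
  endloop
 endfacet
 facet normal -0.272 0.907 0.322
  outer loop
   vertex 0.6 4.0 2.2
   vertex 4.4 5.0 2.6
   vertex 1.8 5.0 0.4
  endloop
 endfacet
 facet normal 0.000 -0.555 -0.832
  outer loop
   vertex 1.2 4.0 0.6
   vertex 4.6 4.6 0.2
   vertex 1.4 1.0 2.6
  endloop
 endfacet
 facet normal -0.091 -0.143 -0.986
  outer loop
   vertex 1.2 4.0 0.6
   vertex 1.8 5.0 0.4
   vertex 4.6 4.6 0.2
  endloop
 endfacet
 facet normal -0.848 -0.332 -0.414
  outer loop
   vertex 1.2 4.0 0.6
   vertex 1.4 1.0 2.6
   vertex 0.4 3.8 2.4
  endloop
 endfacet
 facet normal -0.838 0.438 -0.324
  outer loop
   vertex 1.2 4.0 0.6
   vertex 0.4 3.8 2.4
   vertex 1.8 5.0 0.4
  endloop
 endfacet
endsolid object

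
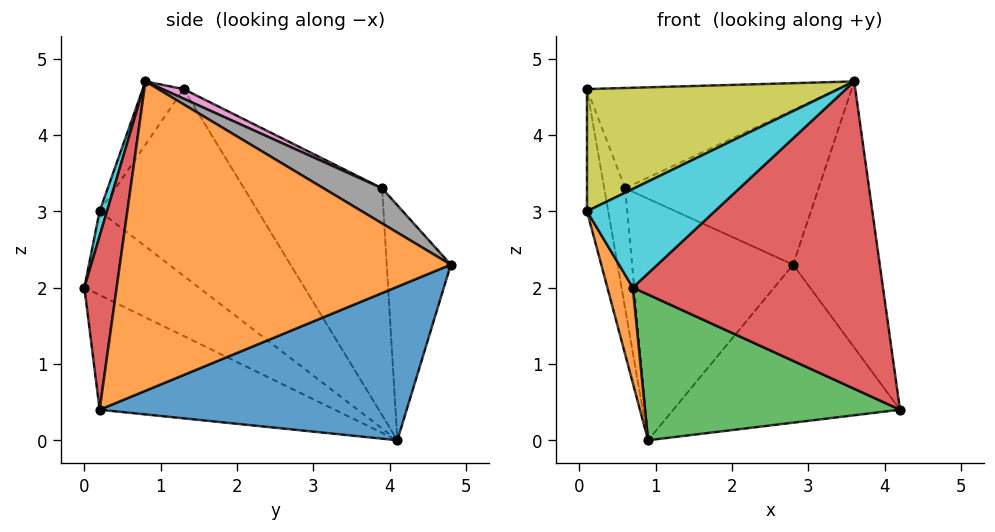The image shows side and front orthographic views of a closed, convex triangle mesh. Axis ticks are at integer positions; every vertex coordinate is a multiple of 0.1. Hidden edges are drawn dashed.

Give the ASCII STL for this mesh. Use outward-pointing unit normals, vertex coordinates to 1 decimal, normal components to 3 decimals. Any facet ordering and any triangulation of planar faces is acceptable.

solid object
 facet normal 0.614 0.454 -0.646
  outer loop
   vertex 0.9 4.1 0.0
   vertex 2.8 4.8 2.3
   vertex 4.2 0.2 0.4
  endloop
 endfacet
 facet normal 0.963 0.252 0.099
  outer loop
   vertex 3.6 0.8 4.7
   vertex 4.2 0.2 0.4
   vertex 2.8 4.8 2.3
  endloop
 endfacet
 facet normal -0.363 -0.394 -0.844
  outer loop
   vertex 0.7 0.0 2.0
   vertex 0.9 4.1 0.0
   vertex 4.2 0.2 0.4
  endloop
 endfacet
 facet normal 0.127 -0.980 0.154
  outer loop
   vertex 0.7 0.0 2.0
   vertex 4.2 0.2 0.4
   vertex 3.6 0.8 4.7
  endloop
 endfacet
 facet normal -0.986 0.149 -0.081
  outer loop
   vertex 0.6 3.9 3.3
   vertex 0.9 4.1 0.0
   vertex 0.1 1.3 4.6
  endloop
 endfacet
 facet normal -0.370 0.929 0.023
  outer loop
   vertex 0.6 3.9 3.3
   vertex 2.8 4.8 2.3
   vertex 0.9 4.1 0.0
  endloop
 endfacet
 facet normal 0.037 0.441 0.897
  outer loop
   vertex 0.6 3.9 3.3
   vertex 0.1 1.3 4.6
   vertex 3.6 0.8 4.7
  endloop
 endfacet
 facet normal 0.161 0.531 0.832
  outer loop
   vertex 0.6 3.9 3.3
   vertex 3.6 0.8 4.7
   vertex 2.8 4.8 2.3
  endloop
 endfacet
 facet normal -0.133 -0.817 0.562
  outer loop
   vertex 0.1 0.2 3.0
   vertex 3.6 0.8 4.7
   vertex 0.1 1.3 4.6
  endloop
 endfacet
 facet normal 0.056 -0.972 0.228
  outer loop
   vertex 0.1 0.2 3.0
   vertex 0.7 0.0 2.0
   vertex 3.6 0.8 4.7
  endloop
 endfacet
 facet normal -0.987 0.132 -0.091
  outer loop
   vertex 0.1 0.2 3.0
   vertex 0.1 1.3 4.6
   vertex 0.9 4.1 0.0
  endloop
 endfacet
 facet normal -0.858 -0.191 -0.477
  outer loop
   vertex 0.1 0.2 3.0
   vertex 0.9 4.1 0.0
   vertex 0.7 0.0 2.0
  endloop
 endfacet
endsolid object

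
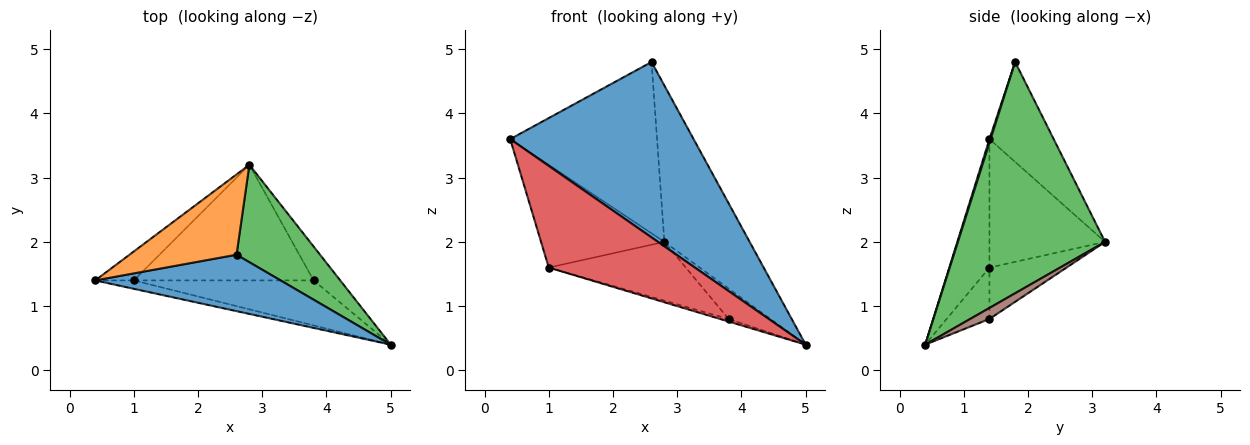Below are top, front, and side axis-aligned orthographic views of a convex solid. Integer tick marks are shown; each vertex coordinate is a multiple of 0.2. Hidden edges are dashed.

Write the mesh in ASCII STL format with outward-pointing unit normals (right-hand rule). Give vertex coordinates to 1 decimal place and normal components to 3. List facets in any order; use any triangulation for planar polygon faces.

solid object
 facet normal 0.006 -0.952 0.306
  outer loop
   vertex 2.6 1.8 4.8
   vertex 0.4 1.4 3.6
   vertex 5.0 0.4 0.4
  endloop
 endfacet
 facet normal -0.368 0.842 0.395
  outer loop
   vertex 2.6 1.8 4.8
   vertex 2.8 3.2 2.0
   vertex 0.4 1.4 3.6
  endloop
 endfacet
 facet normal 0.826 0.478 0.298
  outer loop
   vertex 2.6 1.8 4.8
   vertex 5.0 0.4 0.4
   vertex 2.8 3.2 2.0
  endloop
 endfacet
 facet normal -0.264 -0.961 -0.079
  outer loop
   vertex 1.0 1.4 1.6
   vertex 5.0 0.4 0.4
   vertex 0.4 1.4 3.6
  endloop
 endfacet
 facet normal -0.670 0.715 -0.201
  outer loop
   vertex 1.0 1.4 1.6
   vertex 0.4 1.4 3.6
   vertex 2.8 3.2 2.0
  endloop
 endfacet
 facet normal 0.294 0.638 -0.712
  outer loop
   vertex 3.8 1.4 0.8
   vertex 2.8 3.2 2.0
   vertex 5.0 0.4 0.4
  endloop
 endfacet
 facet normal -0.274 0.055 -0.960
  outer loop
   vertex 3.8 1.4 0.8
   vertex 5.0 0.4 0.4
   vertex 1.0 1.4 1.6
  endloop
 endfacet
 facet normal -0.247 0.439 -0.864
  outer loop
   vertex 3.8 1.4 0.8
   vertex 1.0 1.4 1.6
   vertex 2.8 3.2 2.0
  endloop
 endfacet
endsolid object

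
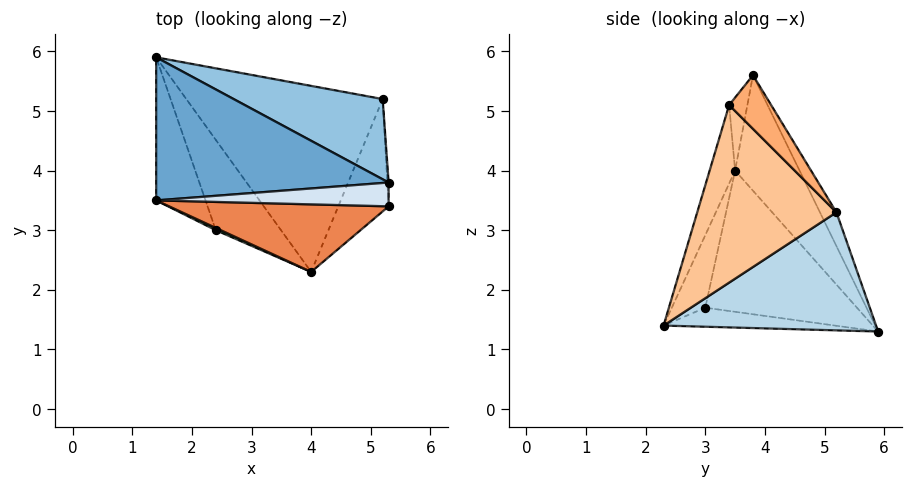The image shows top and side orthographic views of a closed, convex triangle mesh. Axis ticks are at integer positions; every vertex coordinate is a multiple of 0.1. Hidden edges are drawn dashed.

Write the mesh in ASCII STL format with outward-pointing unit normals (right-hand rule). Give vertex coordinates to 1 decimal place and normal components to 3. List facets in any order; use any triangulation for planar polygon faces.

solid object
 facet normal -0.313 0.710 0.631
  outer loop
   vertex 1.4 5.9 1.3
   vertex 1.4 3.5 4.0
   vertex 5.3 3.8 5.6
  endloop
 endfacet
 facet normal -0.118 0.846 0.520
  outer loop
   vertex 5.2 5.2 3.3
   vertex 1.4 5.9 1.3
   vertex 5.3 3.8 5.6
  endloop
 endfacet
 facet normal 0.487 0.329 -0.809
  outer loop
   vertex 5.2 5.2 3.3
   vertex 4.0 2.3 1.4
   vertex 1.4 5.9 1.3
  endloop
 endfacet
 facet normal -0.193 -0.766 0.613
  outer loop
   vertex 5.3 3.4 5.1
   vertex 5.3 3.8 5.6
   vertex 1.4 3.5 4.0
  endloop
 endfacet
 facet normal -0.114 -0.941 0.320
  outer loop
   vertex 5.3 3.4 5.1
   vertex 1.4 3.5 4.0
   vertex 4.0 2.3 1.4
  endloop
 endfacet
 facet normal 0.999 0.031 -0.025
  outer loop
   vertex 5.3 3.4 5.1
   vertex 5.2 5.2 3.3
   vertex 5.3 3.8 5.6
  endloop
 endfacet
 facet normal 0.940 -0.214 -0.266
  outer loop
   vertex 5.3 3.4 5.1
   vertex 4.0 2.3 1.4
   vertex 5.2 5.2 3.3
  endloop
 endfacet
 facet normal -0.885 -0.348 -0.309
  outer loop
   vertex 2.4 3.0 1.7
   vertex 1.4 3.5 4.0
   vertex 1.4 5.9 1.3
  endloop
 endfacet
 facet normal -0.396 -0.918 0.027
  outer loop
   vertex 2.4 3.0 1.7
   vertex 4.0 2.3 1.4
   vertex 1.4 3.5 4.0
  endloop
 endfacet
 facet normal -0.273 -0.223 -0.936
  outer loop
   vertex 2.4 3.0 1.7
   vertex 1.4 5.9 1.3
   vertex 4.0 2.3 1.4
  endloop
 endfacet
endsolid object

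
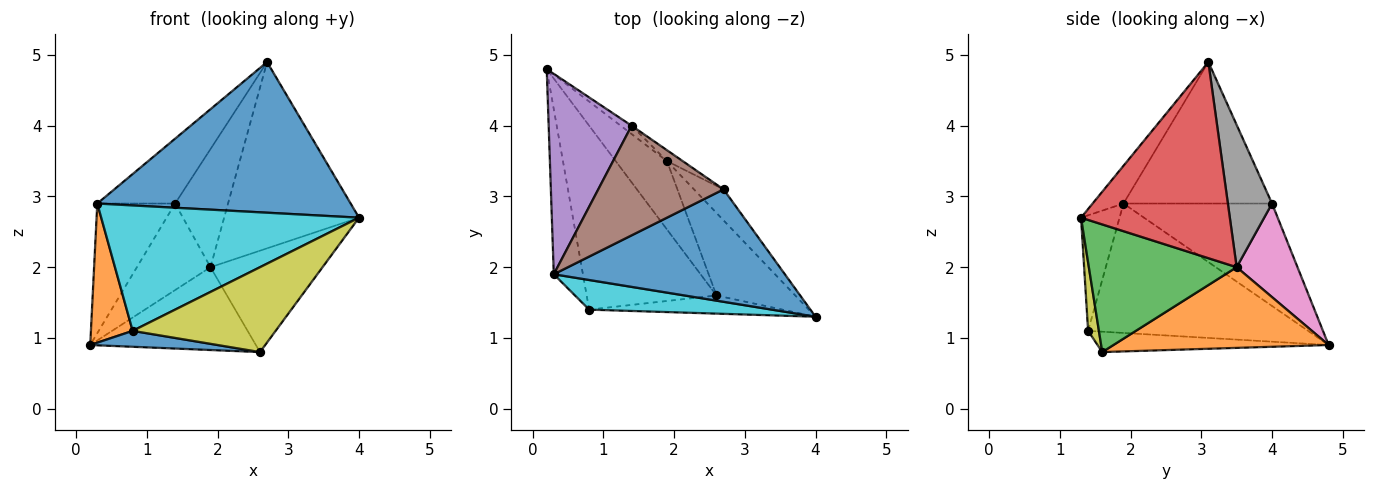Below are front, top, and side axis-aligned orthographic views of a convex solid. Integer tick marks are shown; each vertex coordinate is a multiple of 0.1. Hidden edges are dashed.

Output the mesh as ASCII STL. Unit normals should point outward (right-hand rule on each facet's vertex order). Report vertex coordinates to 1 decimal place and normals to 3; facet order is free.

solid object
 facet normal -0.097 -0.798 0.595
  outer loop
   vertex 0.3 1.9 2.9
   vertex 4.0 1.3 2.7
   vertex 2.7 3.1 4.9
  endloop
 endfacet
 facet normal 0.708 0.545 -0.450
  outer loop
   vertex 1.9 3.5 2.0
   vertex 2.6 1.6 0.8
   vertex 0.2 4.8 0.9
  endloop
 endfacet
 facet normal 0.715 0.542 -0.441
  outer loop
   vertex 1.9 3.5 2.0
   vertex 4.0 1.3 2.7
   vertex 2.6 1.6 0.8
  endloop
 endfacet
 facet normal 0.736 0.667 -0.111
  outer loop
   vertex 1.9 3.5 2.0
   vertex 2.7 3.1 4.9
   vertex 4.0 1.3 2.7
  endloop
 endfacet
 facet normal -0.720 0.377 0.583
  outer loop
   vertex 1.4 4.0 2.9
   vertex 0.2 4.8 0.9
   vertex 0.3 1.9 2.9
  endloop
 endfacet
 facet normal -0.697 0.365 0.617
  outer loop
   vertex 1.4 4.0 2.9
   vertex 0.3 1.9 2.9
   vertex 2.7 3.1 4.9
  endloop
 endfacet
 facet normal 0.636 0.769 -0.074
  outer loop
   vertex 1.4 4.0 2.9
   vertex 1.9 3.5 2.0
   vertex 0.2 4.8 0.9
  endloop
 endfacet
 facet normal 0.639 0.766 -0.071
  outer loop
   vertex 1.4 4.0 2.9
   vertex 2.7 3.1 4.9
   vertex 1.9 3.5 2.0
  endloop
 endfacet
 facet normal 0.074 -0.975 -0.208
  outer loop
   vertex 0.8 1.4 1.1
   vertex 2.6 1.6 0.8
   vertex 4.0 1.3 2.7
  endloop
 endfacet
 facet normal -0.144 -0.963 0.228
  outer loop
   vertex 0.8 1.4 1.1
   vertex 4.0 1.3 2.7
   vertex 0.3 1.9 2.9
  endloop
 endfacet
 facet normal -0.155 -0.085 -0.984
  outer loop
   vertex 0.8 1.4 1.1
   vertex 0.2 4.8 0.9
   vertex 2.6 1.6 0.8
  endloop
 endfacet
 facet normal -0.959 -0.182 -0.216
  outer loop
   vertex 0.8 1.4 1.1
   vertex 0.3 1.9 2.9
   vertex 0.2 4.8 0.9
  endloop
 endfacet
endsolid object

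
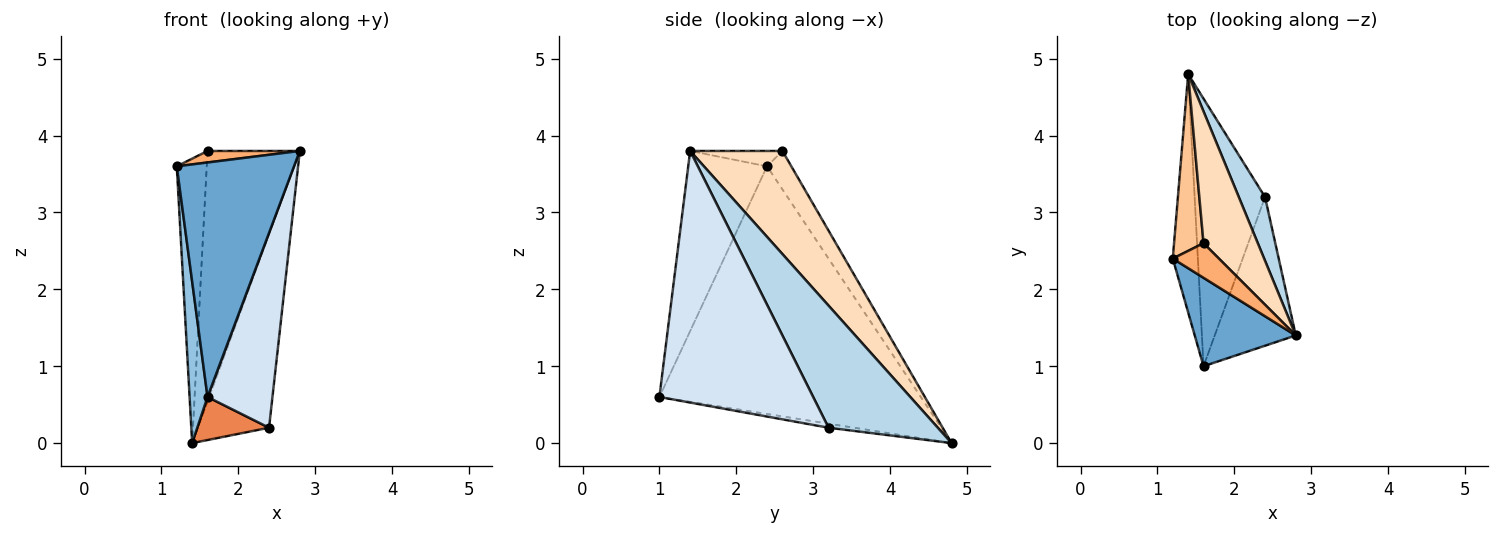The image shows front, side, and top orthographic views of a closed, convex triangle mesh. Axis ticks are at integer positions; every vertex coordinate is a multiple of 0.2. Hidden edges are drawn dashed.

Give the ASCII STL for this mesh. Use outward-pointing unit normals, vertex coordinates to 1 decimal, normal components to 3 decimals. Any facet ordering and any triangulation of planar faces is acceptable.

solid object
 facet normal -0.532 -0.792 0.299
  outer loop
   vertex 1.6 1.0 0.6
   vertex 2.8 1.4 3.8
   vertex 1.2 2.4 3.6
  endloop
 endfacet
 facet normal -0.993 -0.068 -0.101
  outer loop
   vertex 1.6 1.0 0.6
   vertex 1.2 2.4 3.6
   vertex 1.4 4.8 0.0
  endloop
 endfacet
 facet normal 0.824 0.537 0.177
  outer loop
   vertex 2.4 3.2 0.2
   vertex 1.4 4.8 0.0
   vertex 2.8 1.4 3.8
  endloop
 endfacet
 facet normal 0.883 -0.373 -0.285
  outer loop
   vertex 2.4 3.2 0.2
   vertex 2.8 1.4 3.8
   vertex 1.6 1.0 0.6
  endloop
 endfacet
 facet normal -0.057 -0.159 -0.986
  outer loop
   vertex 2.4 3.2 0.2
   vertex 1.6 1.0 0.6
   vertex 1.4 4.8 0.0
  endloop
 endfacet
 facet normal -0.302 -0.302 0.905
  outer loop
   vertex 1.6 2.6 3.8
   vertex 1.2 2.4 3.6
   vertex 2.8 1.4 3.8
  endloop
 endfacet
 facet normal -0.567 0.699 0.435
  outer loop
   vertex 1.6 2.6 3.8
   vertex 1.4 4.8 0.0
   vertex 1.2 2.4 3.6
  endloop
 endfacet
 facet normal 0.663 0.663 0.349
  outer loop
   vertex 1.6 2.6 3.8
   vertex 2.8 1.4 3.8
   vertex 1.4 4.8 0.0
  endloop
 endfacet
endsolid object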